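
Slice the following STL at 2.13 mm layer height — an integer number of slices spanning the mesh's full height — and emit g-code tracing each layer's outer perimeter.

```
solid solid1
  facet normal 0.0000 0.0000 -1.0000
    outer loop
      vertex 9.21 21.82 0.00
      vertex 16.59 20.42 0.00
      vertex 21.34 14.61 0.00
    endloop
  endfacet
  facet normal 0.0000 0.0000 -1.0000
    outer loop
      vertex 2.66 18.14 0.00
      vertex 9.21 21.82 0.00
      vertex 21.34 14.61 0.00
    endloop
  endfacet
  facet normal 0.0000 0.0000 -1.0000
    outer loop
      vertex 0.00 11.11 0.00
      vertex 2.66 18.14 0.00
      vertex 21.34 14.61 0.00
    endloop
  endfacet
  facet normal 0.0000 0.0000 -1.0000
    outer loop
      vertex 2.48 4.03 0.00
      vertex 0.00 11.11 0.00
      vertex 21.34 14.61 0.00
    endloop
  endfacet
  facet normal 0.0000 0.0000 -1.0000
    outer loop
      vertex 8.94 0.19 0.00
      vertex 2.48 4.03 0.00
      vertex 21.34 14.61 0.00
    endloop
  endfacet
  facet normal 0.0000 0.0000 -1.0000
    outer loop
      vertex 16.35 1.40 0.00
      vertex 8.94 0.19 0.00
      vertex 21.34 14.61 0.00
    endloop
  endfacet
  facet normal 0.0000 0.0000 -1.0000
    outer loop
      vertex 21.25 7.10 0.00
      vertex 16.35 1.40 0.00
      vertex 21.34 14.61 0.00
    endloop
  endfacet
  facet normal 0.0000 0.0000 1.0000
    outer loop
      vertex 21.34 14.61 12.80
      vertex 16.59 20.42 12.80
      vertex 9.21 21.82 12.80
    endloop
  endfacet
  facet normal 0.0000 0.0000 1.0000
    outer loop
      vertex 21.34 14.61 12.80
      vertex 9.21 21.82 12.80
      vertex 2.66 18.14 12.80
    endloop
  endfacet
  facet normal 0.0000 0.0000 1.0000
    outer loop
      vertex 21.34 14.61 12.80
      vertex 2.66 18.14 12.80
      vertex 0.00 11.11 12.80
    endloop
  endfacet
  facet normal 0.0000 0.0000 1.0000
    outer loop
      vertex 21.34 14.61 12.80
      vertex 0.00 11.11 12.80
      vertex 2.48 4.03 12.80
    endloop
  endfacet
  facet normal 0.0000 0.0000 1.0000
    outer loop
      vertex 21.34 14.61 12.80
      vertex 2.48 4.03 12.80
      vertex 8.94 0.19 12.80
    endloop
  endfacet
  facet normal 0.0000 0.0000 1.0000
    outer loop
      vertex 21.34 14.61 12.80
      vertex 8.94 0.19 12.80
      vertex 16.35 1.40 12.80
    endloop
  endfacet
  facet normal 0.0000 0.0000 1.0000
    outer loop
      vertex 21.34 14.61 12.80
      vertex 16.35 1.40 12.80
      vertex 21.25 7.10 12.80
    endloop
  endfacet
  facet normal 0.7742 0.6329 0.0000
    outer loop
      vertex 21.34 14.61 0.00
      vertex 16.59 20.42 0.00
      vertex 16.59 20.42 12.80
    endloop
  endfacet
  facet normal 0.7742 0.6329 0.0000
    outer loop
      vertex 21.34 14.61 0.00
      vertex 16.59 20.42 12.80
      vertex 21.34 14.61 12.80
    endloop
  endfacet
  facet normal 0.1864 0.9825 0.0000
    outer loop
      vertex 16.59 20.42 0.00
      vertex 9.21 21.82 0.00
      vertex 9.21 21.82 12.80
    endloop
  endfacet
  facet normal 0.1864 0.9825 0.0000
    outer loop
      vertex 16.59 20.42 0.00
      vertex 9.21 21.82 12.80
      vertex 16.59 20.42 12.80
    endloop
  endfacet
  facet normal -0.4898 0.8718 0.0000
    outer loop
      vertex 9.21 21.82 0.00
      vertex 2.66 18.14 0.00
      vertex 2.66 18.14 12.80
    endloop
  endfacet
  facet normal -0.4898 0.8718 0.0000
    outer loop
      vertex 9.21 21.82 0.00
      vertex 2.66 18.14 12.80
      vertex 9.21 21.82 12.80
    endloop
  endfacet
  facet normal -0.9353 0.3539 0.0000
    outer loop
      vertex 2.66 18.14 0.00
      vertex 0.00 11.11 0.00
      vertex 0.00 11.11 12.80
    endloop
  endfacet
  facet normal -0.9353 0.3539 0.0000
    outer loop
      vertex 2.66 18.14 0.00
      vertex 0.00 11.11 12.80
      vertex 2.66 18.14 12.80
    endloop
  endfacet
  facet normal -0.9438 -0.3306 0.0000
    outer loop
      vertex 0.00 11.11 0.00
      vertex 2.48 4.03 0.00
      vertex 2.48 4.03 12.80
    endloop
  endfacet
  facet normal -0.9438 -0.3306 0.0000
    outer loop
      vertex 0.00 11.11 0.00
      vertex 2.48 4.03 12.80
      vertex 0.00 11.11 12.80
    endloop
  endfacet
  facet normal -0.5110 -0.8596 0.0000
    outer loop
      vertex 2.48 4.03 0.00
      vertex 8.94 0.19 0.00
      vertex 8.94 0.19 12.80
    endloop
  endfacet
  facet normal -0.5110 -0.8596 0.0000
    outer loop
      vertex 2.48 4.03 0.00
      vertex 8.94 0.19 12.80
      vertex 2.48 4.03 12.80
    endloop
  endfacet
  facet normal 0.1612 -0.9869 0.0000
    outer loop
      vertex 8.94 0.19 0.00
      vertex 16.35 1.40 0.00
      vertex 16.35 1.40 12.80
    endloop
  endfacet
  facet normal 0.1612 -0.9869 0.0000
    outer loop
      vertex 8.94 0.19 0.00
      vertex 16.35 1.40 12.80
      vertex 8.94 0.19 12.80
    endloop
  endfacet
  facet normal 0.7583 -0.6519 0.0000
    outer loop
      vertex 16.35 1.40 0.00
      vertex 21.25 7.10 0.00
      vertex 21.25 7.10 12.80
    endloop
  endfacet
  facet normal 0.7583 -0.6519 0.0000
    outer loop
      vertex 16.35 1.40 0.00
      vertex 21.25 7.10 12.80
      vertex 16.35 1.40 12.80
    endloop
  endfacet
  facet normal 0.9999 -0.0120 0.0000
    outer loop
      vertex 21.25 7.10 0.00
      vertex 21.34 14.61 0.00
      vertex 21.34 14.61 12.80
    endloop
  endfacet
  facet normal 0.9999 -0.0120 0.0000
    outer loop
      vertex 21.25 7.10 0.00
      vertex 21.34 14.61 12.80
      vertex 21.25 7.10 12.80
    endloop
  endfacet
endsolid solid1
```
; perimeter-only toolpath
G21 ; units = mm
G90 ; absolute positioning
G28 ; home
; layer 1
G0 Z2.13
G0 X21.34 Y14.61
G1 X16.59 Y20.42
G1 X9.21 Y21.82
G1 X2.66 Y18.14
G1 X0.00 Y11.11
G1 X2.48 Y4.03
G1 X8.94 Y0.19
G1 X16.35 Y1.40
G1 X21.25 Y7.10
G1 X21.34 Y14.61
; layer 2
G0 Z4.27
G0 X21.34 Y14.61
G1 X16.59 Y20.42
G1 X9.21 Y21.82
G1 X2.66 Y18.14
G1 X0.00 Y11.11
G1 X2.48 Y4.03
G1 X8.94 Y0.19
G1 X16.35 Y1.40
G1 X21.25 Y7.10
G1 X21.34 Y14.61
; layer 3
G0 Z6.40
G0 X21.34 Y14.61
G1 X16.59 Y20.42
G1 X9.21 Y21.82
G1 X2.66 Y18.14
G1 X0.00 Y11.11
G1 X2.48 Y4.03
G1 X8.94 Y0.19
G1 X16.35 Y1.40
G1 X21.25 Y7.10
G1 X21.34 Y14.61
; layer 4
G0 Z8.53
G0 X21.34 Y14.61
G1 X16.59 Y20.42
G1 X9.21 Y21.82
G1 X2.66 Y18.14
G1 X0.00 Y11.11
G1 X2.48 Y4.03
G1 X8.94 Y0.19
G1 X16.35 Y1.40
G1 X21.25 Y7.10
G1 X21.34 Y14.61
; layer 5
G0 Z10.67
G0 X21.34 Y14.61
G1 X16.59 Y20.42
G1 X9.21 Y21.82
G1 X2.66 Y18.14
G1 X0.00 Y11.11
G1 X2.48 Y4.03
G1 X8.94 Y0.19
G1 X16.35 Y1.40
G1 X21.25 Y7.10
G1 X21.34 Y14.61
; layer 6
G0 Z12.80
G0 X21.34 Y14.61
G1 X16.59 Y20.42
G1 X9.21 Y21.82
G1 X2.66 Y18.14
G1 X0.00 Y11.11
G1 X2.48 Y4.03
G1 X8.94 Y0.19
G1 X16.35 Y1.40
G1 X21.25 Y7.10
G1 X21.34 Y14.61
M2 ; end

The solid is a regular 9-sided prism (a cylinder approximated with 9 flat sides), circumscribed radius ≈ 11 mm, height ≈ 12.8 mm. Slicing at Δz = 2.13 mm — 6 equal slices spanning the solid's height, so layer i sits at z = i·h/6 — gives 6 non-empty perimeters. Each is a 9-segment closed polygon; G0 lifts to the layer z and rapids to the start vertex, then G1 traces the edges.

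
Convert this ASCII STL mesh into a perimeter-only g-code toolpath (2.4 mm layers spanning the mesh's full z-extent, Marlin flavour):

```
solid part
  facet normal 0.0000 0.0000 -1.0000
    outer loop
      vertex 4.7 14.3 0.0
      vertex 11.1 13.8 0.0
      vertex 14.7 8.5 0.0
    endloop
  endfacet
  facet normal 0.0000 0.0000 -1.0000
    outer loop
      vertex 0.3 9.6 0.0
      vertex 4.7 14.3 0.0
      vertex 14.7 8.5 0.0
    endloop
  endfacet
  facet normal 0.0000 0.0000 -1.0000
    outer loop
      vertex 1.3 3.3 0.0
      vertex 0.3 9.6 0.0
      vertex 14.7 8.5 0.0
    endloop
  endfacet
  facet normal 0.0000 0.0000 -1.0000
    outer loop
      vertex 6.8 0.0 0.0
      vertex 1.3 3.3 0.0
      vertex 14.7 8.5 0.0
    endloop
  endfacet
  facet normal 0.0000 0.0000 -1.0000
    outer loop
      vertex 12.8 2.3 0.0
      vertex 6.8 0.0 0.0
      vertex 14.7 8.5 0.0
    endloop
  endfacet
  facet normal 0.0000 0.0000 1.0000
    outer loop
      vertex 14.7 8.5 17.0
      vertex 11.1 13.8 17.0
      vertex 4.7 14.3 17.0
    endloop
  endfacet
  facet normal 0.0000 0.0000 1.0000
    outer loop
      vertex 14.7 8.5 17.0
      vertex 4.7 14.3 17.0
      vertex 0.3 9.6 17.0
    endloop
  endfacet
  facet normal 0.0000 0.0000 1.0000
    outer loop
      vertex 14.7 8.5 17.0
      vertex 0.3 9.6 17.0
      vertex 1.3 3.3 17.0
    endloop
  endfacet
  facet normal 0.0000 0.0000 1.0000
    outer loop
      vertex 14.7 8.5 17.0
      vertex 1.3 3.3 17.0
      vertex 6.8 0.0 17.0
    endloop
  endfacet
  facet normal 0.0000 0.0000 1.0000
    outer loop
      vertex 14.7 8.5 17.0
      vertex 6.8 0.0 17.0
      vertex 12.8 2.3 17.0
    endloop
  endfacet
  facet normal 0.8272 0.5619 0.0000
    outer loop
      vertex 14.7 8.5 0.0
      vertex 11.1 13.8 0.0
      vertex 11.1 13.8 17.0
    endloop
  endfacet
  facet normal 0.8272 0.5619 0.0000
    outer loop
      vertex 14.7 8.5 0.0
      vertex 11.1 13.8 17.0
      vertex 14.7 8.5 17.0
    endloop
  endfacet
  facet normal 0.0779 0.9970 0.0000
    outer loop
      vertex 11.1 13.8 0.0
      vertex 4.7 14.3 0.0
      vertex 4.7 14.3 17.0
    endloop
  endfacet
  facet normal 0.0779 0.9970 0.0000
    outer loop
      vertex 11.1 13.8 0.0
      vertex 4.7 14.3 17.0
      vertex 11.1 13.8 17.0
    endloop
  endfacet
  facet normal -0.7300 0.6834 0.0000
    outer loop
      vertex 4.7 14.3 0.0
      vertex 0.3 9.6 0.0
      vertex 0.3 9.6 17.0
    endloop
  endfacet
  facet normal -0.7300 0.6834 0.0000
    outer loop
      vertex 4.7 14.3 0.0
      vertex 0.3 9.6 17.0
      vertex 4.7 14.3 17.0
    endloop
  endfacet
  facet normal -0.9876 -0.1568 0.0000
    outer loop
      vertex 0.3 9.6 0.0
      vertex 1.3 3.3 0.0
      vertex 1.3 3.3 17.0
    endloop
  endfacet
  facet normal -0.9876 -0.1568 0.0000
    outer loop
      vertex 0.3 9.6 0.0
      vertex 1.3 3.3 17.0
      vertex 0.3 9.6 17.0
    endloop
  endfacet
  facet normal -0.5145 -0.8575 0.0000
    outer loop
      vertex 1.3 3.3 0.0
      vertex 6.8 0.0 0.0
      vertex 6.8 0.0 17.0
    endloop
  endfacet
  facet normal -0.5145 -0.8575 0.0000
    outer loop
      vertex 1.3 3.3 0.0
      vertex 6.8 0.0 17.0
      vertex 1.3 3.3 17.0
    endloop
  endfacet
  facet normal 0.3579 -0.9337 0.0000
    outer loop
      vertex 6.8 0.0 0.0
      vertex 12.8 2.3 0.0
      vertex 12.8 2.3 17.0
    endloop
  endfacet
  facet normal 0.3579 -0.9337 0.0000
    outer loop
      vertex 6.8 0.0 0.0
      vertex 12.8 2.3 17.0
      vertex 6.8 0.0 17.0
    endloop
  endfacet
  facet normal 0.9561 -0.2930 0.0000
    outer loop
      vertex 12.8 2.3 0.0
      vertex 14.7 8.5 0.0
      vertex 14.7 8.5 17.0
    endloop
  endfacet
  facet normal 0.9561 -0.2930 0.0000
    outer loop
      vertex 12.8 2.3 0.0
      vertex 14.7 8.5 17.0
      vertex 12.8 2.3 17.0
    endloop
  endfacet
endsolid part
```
; perimeter-only toolpath
G21 ; units = mm
G90 ; absolute positioning
G28 ; home
; layer 1
G0 Z2.4
G0 X14.7 Y8.5
G1 X11.1 Y13.8
G1 X4.7 Y14.3
G1 X0.3 Y9.6
G1 X1.3 Y3.3
G1 X6.8 Y0.0
G1 X12.8 Y2.3
G1 X14.7 Y8.5
; layer 2
G0 Z4.9
G0 X14.7 Y8.5
G1 X11.1 Y13.8
G1 X4.7 Y14.3
G1 X0.3 Y9.6
G1 X1.3 Y3.3
G1 X6.8 Y0.0
G1 X12.8 Y2.3
G1 X14.7 Y8.5
; layer 3
G0 Z7.3
G0 X14.7 Y8.5
G1 X11.1 Y13.8
G1 X4.7 Y14.3
G1 X0.3 Y9.6
G1 X1.3 Y3.3
G1 X6.8 Y0.0
G1 X12.8 Y2.3
G1 X14.7 Y8.5
; layer 4
G0 Z9.7
G0 X14.7 Y8.5
G1 X11.1 Y13.8
G1 X4.7 Y14.3
G1 X0.3 Y9.6
G1 X1.3 Y3.3
G1 X6.8 Y0.0
G1 X12.8 Y2.3
G1 X14.7 Y8.5
; layer 5
G0 Z12.1
G0 X14.7 Y8.5
G1 X11.1 Y13.8
G1 X4.7 Y14.3
G1 X0.3 Y9.6
G1 X1.3 Y3.3
G1 X6.8 Y0.0
G1 X12.8 Y2.3
G1 X14.7 Y8.5
; layer 6
G0 Z14.6
G0 X14.7 Y8.5
G1 X11.1 Y13.8
G1 X4.7 Y14.3
G1 X0.3 Y9.6
G1 X1.3 Y3.3
G1 X6.8 Y0.0
G1 X12.8 Y2.3
G1 X14.7 Y8.5
; layer 7
G0 Z17.0
G0 X14.7 Y8.5
G1 X11.1 Y13.8
G1 X4.7 Y14.3
G1 X0.3 Y9.6
G1 X1.3 Y3.3
G1 X6.8 Y0.0
G1 X12.8 Y2.3
G1 X14.7 Y8.5
M2 ; end

The solid is a regular 7-sided prism (a cylinder approximated with 7 flat sides), circumscribed radius ≈ 7.4 mm, height ≈ 17 mm. Slicing at Δz = 2.4 mm — 7 equal slices spanning the solid's height, so layer i sits at z = i·h/7 — gives 7 non-empty perimeters. Each is a 7-segment closed polygon; G0 lifts to the layer z and rapids to the start vertex, then G1 traces the edges.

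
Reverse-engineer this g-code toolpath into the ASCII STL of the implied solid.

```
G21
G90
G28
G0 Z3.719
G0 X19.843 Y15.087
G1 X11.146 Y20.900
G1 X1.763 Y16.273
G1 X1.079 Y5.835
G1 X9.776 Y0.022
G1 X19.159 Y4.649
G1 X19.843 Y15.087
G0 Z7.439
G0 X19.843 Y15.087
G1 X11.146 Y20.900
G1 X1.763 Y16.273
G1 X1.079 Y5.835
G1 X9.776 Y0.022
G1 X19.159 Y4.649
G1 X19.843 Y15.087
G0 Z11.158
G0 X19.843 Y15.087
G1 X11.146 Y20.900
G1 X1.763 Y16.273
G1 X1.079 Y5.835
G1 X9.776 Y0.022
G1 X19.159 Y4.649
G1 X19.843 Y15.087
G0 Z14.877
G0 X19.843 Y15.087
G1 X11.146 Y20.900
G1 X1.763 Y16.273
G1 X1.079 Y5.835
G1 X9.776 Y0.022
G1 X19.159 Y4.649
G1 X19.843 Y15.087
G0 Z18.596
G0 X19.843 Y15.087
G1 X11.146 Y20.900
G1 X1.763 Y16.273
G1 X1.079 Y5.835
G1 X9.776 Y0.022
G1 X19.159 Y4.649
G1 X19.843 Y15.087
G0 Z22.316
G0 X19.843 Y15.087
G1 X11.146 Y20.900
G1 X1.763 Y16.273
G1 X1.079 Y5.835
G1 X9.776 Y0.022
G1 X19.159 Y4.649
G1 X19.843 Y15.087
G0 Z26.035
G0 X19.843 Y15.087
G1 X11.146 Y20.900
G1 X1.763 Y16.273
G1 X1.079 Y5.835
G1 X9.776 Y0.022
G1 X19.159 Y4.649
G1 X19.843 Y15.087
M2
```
solid part
  facet normal 0.0000 0.0000 -1.0000
    outer loop
      vertex 1.763 16.273 0.000
      vertex 11.146 20.900 0.000
      vertex 19.843 15.087 0.000
    endloop
  endfacet
  facet normal 0.0000 0.0000 -1.0000
    outer loop
      vertex 1.079 5.835 0.000
      vertex 1.763 16.273 0.000
      vertex 19.843 15.087 0.000
    endloop
  endfacet
  facet normal 0.0000 0.0000 -1.0000
    outer loop
      vertex 9.776 0.022 0.000
      vertex 1.079 5.835 0.000
      vertex 19.843 15.087 0.000
    endloop
  endfacet
  facet normal 0.0000 0.0000 -1.0000
    outer loop
      vertex 19.159 4.649 0.000
      vertex 9.776 0.022 0.000
      vertex 19.843 15.087 0.000
    endloop
  endfacet
  facet normal 0.0000 0.0000 1.0000
    outer loop
      vertex 19.843 15.087 26.035
      vertex 11.146 20.900 26.035
      vertex 1.763 16.273 26.035
    endloop
  endfacet
  facet normal 0.0000 0.0000 1.0000
    outer loop
      vertex 19.843 15.087 26.035
      vertex 1.763 16.273 26.035
      vertex 1.079 5.835 26.035
    endloop
  endfacet
  facet normal 0.0000 0.0000 1.0000
    outer loop
      vertex 19.843 15.087 26.035
      vertex 1.079 5.835 26.035
      vertex 9.776 0.022 26.035
    endloop
  endfacet
  facet normal 0.0000 0.0000 1.0000
    outer loop
      vertex 19.843 15.087 26.035
      vertex 9.776 0.022 26.035
      vertex 19.159 4.649 26.035
    endloop
  endfacet
  facet normal 0.5557 0.8314 0.0000
    outer loop
      vertex 19.843 15.087 0.000
      vertex 11.146 20.900 0.000
      vertex 11.146 20.900 26.035
    endloop
  endfacet
  facet normal 0.5557 0.8314 0.0000
    outer loop
      vertex 19.843 15.087 0.000
      vertex 11.146 20.900 26.035
      vertex 19.843 15.087 26.035
    endloop
  endfacet
  facet normal -0.4423 0.8969 0.0000
    outer loop
      vertex 11.146 20.900 0.000
      vertex 1.763 16.273 0.000
      vertex 1.763 16.273 26.035
    endloop
  endfacet
  facet normal -0.4423 0.8969 0.0000
    outer loop
      vertex 11.146 20.900 0.000
      vertex 1.763 16.273 26.035
      vertex 11.146 20.900 26.035
    endloop
  endfacet
  facet normal -0.9979 0.0654 0.0000
    outer loop
      vertex 1.763 16.273 0.000
      vertex 1.079 5.835 0.000
      vertex 1.079 5.835 26.035
    endloop
  endfacet
  facet normal -0.9979 0.0654 0.0000
    outer loop
      vertex 1.763 16.273 0.000
      vertex 1.079 5.835 26.035
      vertex 1.763 16.273 26.035
    endloop
  endfacet
  facet normal -0.5557 -0.8314 0.0000
    outer loop
      vertex 1.079 5.835 0.000
      vertex 9.776 0.022 0.000
      vertex 9.776 0.022 26.035
    endloop
  endfacet
  facet normal -0.5557 -0.8314 0.0000
    outer loop
      vertex 1.079 5.835 0.000
      vertex 9.776 0.022 26.035
      vertex 1.079 5.835 26.035
    endloop
  endfacet
  facet normal 0.4423 -0.8969 0.0000
    outer loop
      vertex 9.776 0.022 0.000
      vertex 19.159 4.649 0.000
      vertex 19.159 4.649 26.035
    endloop
  endfacet
  facet normal 0.4423 -0.8969 0.0000
    outer loop
      vertex 9.776 0.022 0.000
      vertex 19.159 4.649 26.035
      vertex 9.776 0.022 26.035
    endloop
  endfacet
  facet normal 0.9979 -0.0654 0.0000
    outer loop
      vertex 19.159 4.649 0.000
      vertex 19.843 15.087 0.000
      vertex 19.843 15.087 26.035
    endloop
  endfacet
  facet normal 0.9979 -0.0654 0.0000
    outer loop
      vertex 19.159 4.649 0.000
      vertex 19.843 15.087 26.035
      vertex 19.159 4.649 26.035
    endloop
  endfacet
endsolid part

The G0 Z moves step by Δz≈3.719 mm. Every layer's G1 loop is the same polygon, so the solid is a straight extrusion of it from z=0 to z≈26. Closing with flat bottom and top caps and triangulating gives 20 facets — a regular 6-sided prism (a cylinder approximated with 6 flat sides), circumscribed radius ≈ 10.5 mm, height ≈ 26 mm.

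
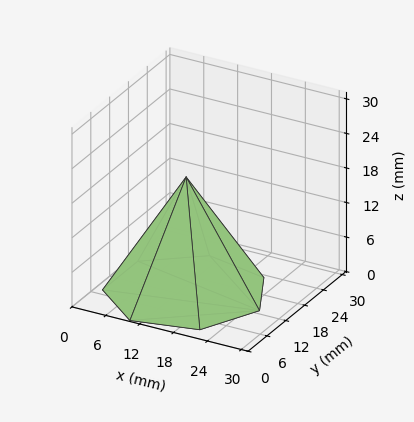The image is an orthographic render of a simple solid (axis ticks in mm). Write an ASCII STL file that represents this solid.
Reading the render: the shape is a regular 7-sided pyramid, base circumscribed radius ≈ 13 mm, apex at z ≈ 20 mm (dimensions read to the nearest mm from the axis ticks). For the STL, each face is triangulated and given an outward normal.

solid part
  facet normal 0.0000 0.0000 -1.0000
    outer loop
      vertex 10.1 25.7 0.0
      vertex 21.1 23.2 0.0
      vertex 26.0 13.0 0.0
    endloop
  endfacet
  facet normal 0.0000 0.0000 -1.0000
    outer loop
      vertex 1.3 18.6 0.0
      vertex 10.1 25.7 0.0
      vertex 26.0 13.0 0.0
    endloop
  endfacet
  facet normal 0.0000 0.0000 -1.0000
    outer loop
      vertex 1.3 7.4 0.0
      vertex 1.3 18.6 0.0
      vertex 26.0 13.0 0.0
    endloop
  endfacet
  facet normal 0.0000 0.0000 -1.0000
    outer loop
      vertex 10.1 0.3 0.0
      vertex 1.3 7.4 0.0
      vertex 26.0 13.0 0.0
    endloop
  endfacet
  facet normal 0.0000 0.0000 -1.0000
    outer loop
      vertex 21.1 2.8 0.0
      vertex 10.1 0.3 0.0
      vertex 26.0 13.0 0.0
    endloop
  endfacet
  facet normal 0.7777 0.3736 0.5055
    outer loop
      vertex 26.0 13.0 0.0
      vertex 21.1 23.2 0.0
      vertex 13.0 13.0 20.0
    endloop
  endfacet
  facet normal 0.1911 0.8409 0.5063
    outer loop
      vertex 21.1 23.2 0.0
      vertex 10.1 25.7 0.0
      vertex 13.0 13.0 20.0
    endloop
  endfacet
  facet normal -0.5419 0.6717 0.5051
    outer loop
      vertex 10.1 25.7 0.0
      vertex 1.3 18.6 0.0
      vertex 13.0 13.0 20.0
    endloop
  endfacet
  facet normal -0.8632 0.0000 0.5049
    outer loop
      vertex 1.3 18.6 0.0
      vertex 1.3 7.4 0.0
      vertex 13.0 13.0 20.0
    endloop
  endfacet
  facet normal -0.5419 -0.6717 0.5051
    outer loop
      vertex 1.3 7.4 0.0
      vertex 10.1 0.3 0.0
      vertex 13.0 13.0 20.0
    endloop
  endfacet
  facet normal 0.1911 -0.8409 0.5063
    outer loop
      vertex 10.1 0.3 0.0
      vertex 21.1 2.8 0.0
      vertex 13.0 13.0 20.0
    endloop
  endfacet
  facet normal 0.7777 -0.3736 0.5055
    outer loop
      vertex 21.1 2.8 0.0
      vertex 26.0 13.0 0.0
      vertex 13.0 13.0 20.0
    endloop
  endfacet
endsolid part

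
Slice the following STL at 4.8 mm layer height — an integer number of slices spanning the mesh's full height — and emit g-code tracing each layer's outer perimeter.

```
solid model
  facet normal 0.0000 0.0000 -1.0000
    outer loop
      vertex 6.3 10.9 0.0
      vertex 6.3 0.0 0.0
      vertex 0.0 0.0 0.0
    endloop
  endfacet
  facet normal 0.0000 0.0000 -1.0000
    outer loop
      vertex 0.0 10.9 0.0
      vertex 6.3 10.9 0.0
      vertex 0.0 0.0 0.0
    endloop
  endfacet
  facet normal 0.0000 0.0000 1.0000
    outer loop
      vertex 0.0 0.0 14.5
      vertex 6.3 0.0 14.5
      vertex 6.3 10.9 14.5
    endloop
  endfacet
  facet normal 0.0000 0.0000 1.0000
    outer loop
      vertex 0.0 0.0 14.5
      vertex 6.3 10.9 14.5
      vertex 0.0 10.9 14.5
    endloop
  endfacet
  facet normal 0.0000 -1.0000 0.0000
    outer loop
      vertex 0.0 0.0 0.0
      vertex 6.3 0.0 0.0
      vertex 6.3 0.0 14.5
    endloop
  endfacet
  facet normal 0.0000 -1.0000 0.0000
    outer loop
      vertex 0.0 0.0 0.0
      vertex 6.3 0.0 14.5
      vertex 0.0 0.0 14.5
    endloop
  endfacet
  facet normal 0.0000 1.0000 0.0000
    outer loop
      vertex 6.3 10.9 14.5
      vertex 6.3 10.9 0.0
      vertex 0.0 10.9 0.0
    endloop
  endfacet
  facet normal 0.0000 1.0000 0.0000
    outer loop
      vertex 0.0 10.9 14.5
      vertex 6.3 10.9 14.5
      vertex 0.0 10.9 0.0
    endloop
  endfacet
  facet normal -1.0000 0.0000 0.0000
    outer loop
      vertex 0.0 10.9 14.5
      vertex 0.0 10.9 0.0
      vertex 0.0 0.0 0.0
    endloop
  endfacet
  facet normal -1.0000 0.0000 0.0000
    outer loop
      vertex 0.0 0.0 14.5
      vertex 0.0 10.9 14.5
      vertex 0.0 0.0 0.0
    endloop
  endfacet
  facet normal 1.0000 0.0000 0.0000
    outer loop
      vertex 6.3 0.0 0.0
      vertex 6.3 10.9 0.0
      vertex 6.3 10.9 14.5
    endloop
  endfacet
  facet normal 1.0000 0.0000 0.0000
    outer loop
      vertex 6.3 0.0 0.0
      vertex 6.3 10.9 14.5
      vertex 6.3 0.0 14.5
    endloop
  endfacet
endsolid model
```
; perimeter-only toolpath
G21 ; units = mm
G90 ; absolute positioning
G28 ; home
; layer 1
G0 Z4.8
G0 X0.0 Y0.0
G1 X6.3 Y0.0
G1 X6.3 Y10.9
G1 X0.0 Y10.9
G1 X0.0 Y0.0
; layer 2
G0 Z9.7
G0 X0.0 Y0.0
G1 X6.3 Y0.0
G1 X6.3 Y10.9
G1 X0.0 Y10.9
G1 X0.0 Y0.0
; layer 3
G0 Z14.5
G0 X0.0 Y0.0
G1 X6.3 Y0.0
G1 X6.3 Y10.9
G1 X0.0 Y10.9
G1 X0.0 Y0.0
M2 ; end

The solid is a rectangular box, roughly 6.3 × 10.9 mm footprint and 14.5 mm tall. Slicing at Δz = 4.8 mm — 3 equal slices spanning the solid's height, so layer i sits at z = i·h/3 — gives 3 non-empty perimeters. Each is a 4-segment closed polygon; G0 lifts to the layer z and rapids to the start vertex, then G1 traces the edges.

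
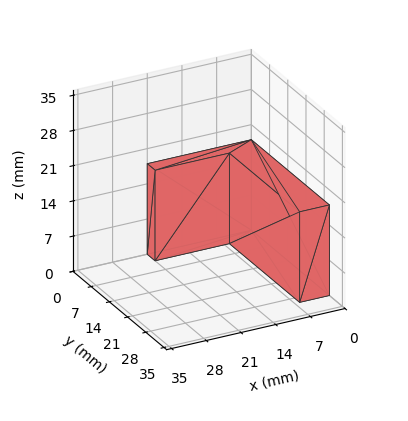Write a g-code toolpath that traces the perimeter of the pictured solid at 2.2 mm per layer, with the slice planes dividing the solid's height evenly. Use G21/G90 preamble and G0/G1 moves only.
Reading the render: the shape is an L-shaped prism: outer 21 × 30 mm, arm thicknesses ≈ 3 mm (horizontal) and 6 mm (vertical), extruded 18 mm in z (dimensions read to the nearest mm from the axis ticks). For the g-code, the solid's height is divided into equal slices at the stated Δz and each level perimeter traced with G1 moves after a G0 lift.

; perimeter-only toolpath
G21 ; units = mm
G90 ; absolute positioning
G28 ; home
; layer 1
G0 Z2.2
G0 X0.0 Y0.0
G1 X21.0 Y0.0
G1 X21.0 Y3.0
G1 X6.0 Y3.0
G1 X6.0 Y30.0
G1 X0.0 Y30.0
G1 X0.0 Y0.0
; layer 2
G0 Z4.5
G0 X0.0 Y0.0
G1 X21.0 Y0.0
G1 X21.0 Y3.0
G1 X6.0 Y3.0
G1 X6.0 Y30.0
G1 X0.0 Y30.0
G1 X0.0 Y0.0
; layer 3
G0 Z6.8
G0 X0.0 Y0.0
G1 X21.0 Y0.0
G1 X21.0 Y3.0
G1 X6.0 Y3.0
G1 X6.0 Y30.0
G1 X0.0 Y30.0
G1 X0.0 Y0.0
; layer 4
G0 Z9.0
G0 X0.0 Y0.0
G1 X21.0 Y0.0
G1 X21.0 Y3.0
G1 X6.0 Y3.0
G1 X6.0 Y30.0
G1 X0.0 Y30.0
G1 X0.0 Y0.0
; layer 5
G0 Z11.2
G0 X0.0 Y0.0
G1 X21.0 Y0.0
G1 X21.0 Y3.0
G1 X6.0 Y3.0
G1 X6.0 Y30.0
G1 X0.0 Y30.0
G1 X0.0 Y0.0
; layer 6
G0 Z13.5
G0 X0.0 Y0.0
G1 X21.0 Y0.0
G1 X21.0 Y3.0
G1 X6.0 Y3.0
G1 X6.0 Y30.0
G1 X0.0 Y30.0
G1 X0.0 Y0.0
; layer 7
G0 Z15.8
G0 X0.0 Y0.0
G1 X21.0 Y0.0
G1 X21.0 Y3.0
G1 X6.0 Y3.0
G1 X6.0 Y30.0
G1 X0.0 Y30.0
G1 X0.0 Y0.0
; layer 8
G0 Z18.0
G0 X0.0 Y0.0
G1 X21.0 Y0.0
G1 X21.0 Y3.0
G1 X6.0 Y3.0
G1 X6.0 Y30.0
G1 X0.0 Y30.0
G1 X0.0 Y0.0
M2 ; end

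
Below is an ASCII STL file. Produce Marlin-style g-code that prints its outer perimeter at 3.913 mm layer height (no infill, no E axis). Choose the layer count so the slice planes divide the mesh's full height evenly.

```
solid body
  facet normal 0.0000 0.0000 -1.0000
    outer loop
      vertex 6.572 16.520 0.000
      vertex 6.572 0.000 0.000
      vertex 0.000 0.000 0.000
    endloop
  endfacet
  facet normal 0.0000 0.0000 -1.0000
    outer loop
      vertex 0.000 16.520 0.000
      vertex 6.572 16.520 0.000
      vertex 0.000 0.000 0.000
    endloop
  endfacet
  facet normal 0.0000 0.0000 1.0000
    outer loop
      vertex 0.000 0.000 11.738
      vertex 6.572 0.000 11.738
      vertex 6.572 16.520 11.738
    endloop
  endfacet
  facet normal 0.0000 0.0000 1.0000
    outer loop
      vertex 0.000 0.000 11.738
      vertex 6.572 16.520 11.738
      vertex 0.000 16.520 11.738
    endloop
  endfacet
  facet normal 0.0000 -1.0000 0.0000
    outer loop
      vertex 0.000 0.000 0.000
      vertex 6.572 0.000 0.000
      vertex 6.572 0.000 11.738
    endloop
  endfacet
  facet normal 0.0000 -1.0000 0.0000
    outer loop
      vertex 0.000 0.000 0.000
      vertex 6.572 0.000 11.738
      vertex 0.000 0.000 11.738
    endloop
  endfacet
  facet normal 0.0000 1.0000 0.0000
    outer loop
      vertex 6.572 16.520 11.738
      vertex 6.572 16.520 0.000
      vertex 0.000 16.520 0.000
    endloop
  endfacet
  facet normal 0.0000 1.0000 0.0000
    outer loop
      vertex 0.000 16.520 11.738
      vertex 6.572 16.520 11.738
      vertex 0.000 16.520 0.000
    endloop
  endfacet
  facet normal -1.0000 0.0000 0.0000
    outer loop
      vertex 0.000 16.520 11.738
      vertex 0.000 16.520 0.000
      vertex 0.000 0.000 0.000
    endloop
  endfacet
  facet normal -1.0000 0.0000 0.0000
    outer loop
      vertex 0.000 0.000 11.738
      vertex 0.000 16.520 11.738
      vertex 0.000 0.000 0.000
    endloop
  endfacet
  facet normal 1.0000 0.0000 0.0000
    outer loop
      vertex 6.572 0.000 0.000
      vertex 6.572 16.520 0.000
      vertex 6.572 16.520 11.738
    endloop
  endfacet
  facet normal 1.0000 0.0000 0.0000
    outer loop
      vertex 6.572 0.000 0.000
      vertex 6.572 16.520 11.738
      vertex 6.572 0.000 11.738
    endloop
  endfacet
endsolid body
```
; perimeter-only toolpath
G21 ; units = mm
G90 ; absolute positioning
G28 ; home
; layer 1
G0 Z3.913
G0 X0.000 Y0.000
G1 X6.572 Y0.000
G1 X6.572 Y16.520
G1 X0.000 Y16.520
G1 X0.000 Y0.000
; layer 2
G0 Z7.825
G0 X0.000 Y0.000
G1 X6.572 Y0.000
G1 X6.572 Y16.520
G1 X0.000 Y16.520
G1 X0.000 Y0.000
; layer 3
G0 Z11.738
G0 X0.000 Y0.000
G1 X6.572 Y0.000
G1 X6.572 Y16.520
G1 X0.000 Y16.520
G1 X0.000 Y0.000
M2 ; end

The solid is a rectangular box, roughly 6.57 × 16.5 mm footprint and 11.7 mm tall. Slicing at Δz = 3.913 mm — 3 equal slices spanning the solid's height, so layer i sits at z = i·h/3 — gives 3 non-empty perimeters. Each is a 4-segment closed polygon; G0 lifts to the layer z and rapids to the start vertex, then G1 traces the edges.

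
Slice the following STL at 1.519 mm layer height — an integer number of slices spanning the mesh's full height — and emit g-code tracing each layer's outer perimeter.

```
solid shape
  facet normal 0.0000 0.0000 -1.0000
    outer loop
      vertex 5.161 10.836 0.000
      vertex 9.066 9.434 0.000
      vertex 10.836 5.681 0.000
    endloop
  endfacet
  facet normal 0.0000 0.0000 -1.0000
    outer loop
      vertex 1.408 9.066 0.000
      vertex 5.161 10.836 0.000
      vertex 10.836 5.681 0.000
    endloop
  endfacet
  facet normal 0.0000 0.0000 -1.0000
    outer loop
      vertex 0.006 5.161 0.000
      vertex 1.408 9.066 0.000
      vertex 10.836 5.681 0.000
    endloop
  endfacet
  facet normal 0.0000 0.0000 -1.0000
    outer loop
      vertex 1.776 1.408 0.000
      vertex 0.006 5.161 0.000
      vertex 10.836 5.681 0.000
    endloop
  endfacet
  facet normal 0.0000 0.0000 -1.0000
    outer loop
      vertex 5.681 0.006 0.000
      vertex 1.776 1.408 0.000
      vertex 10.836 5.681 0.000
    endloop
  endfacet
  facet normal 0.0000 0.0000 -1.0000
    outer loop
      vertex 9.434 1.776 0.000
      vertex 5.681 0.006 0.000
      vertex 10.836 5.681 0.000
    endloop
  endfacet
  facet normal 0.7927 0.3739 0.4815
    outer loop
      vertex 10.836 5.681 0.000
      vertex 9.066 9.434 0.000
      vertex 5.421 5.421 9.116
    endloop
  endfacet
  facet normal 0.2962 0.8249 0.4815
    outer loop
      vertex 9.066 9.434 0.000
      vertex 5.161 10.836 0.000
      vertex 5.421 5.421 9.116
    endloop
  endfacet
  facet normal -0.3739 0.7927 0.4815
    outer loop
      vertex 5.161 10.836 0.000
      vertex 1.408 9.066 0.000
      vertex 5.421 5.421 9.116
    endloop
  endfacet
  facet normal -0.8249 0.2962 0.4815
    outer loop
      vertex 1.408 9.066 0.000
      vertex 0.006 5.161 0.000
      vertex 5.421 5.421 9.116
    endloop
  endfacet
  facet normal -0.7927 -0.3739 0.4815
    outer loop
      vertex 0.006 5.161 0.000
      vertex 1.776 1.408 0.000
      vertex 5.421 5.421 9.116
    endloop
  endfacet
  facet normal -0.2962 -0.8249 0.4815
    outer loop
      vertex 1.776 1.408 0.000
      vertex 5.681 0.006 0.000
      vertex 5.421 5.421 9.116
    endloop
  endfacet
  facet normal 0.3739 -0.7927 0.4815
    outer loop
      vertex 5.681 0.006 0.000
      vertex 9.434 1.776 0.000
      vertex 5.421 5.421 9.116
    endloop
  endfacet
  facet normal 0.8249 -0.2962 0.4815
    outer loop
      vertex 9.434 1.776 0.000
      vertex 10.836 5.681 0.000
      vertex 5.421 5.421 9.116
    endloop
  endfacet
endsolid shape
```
; perimeter-only toolpath
G21 ; units = mm
G90 ; absolute positioning
G28 ; home
; layer 1
G0 Z1.519
G0 X9.934 Y5.638
G1 X8.459 Y8.765
G1 X5.204 Y9.934
G1 X2.077 Y8.459
G1 X0.908 Y5.204
G1 X2.383 Y2.077
G1 X5.638 Y0.908
G1 X8.765 Y2.383
G1 X9.934 Y5.638
; layer 2
G0 Z3.039
G0 X9.031 Y5.594
G1 X7.851 Y8.096
G1 X5.248 Y9.031
G1 X2.746 Y7.851
G1 X1.811 Y5.248
G1 X2.991 Y2.746
G1 X5.594 Y1.811
G1 X8.096 Y2.991
G1 X9.031 Y5.594
; layer 3
G0 Z4.558
G0 X8.129 Y5.551
G1 X7.244 Y7.428
G1 X5.291 Y8.129
G1 X3.415 Y7.244
G1 X2.714 Y5.291
G1 X3.599 Y3.415
G1 X5.551 Y2.714
G1 X7.428 Y3.599
G1 X8.129 Y5.551
; layer 4
G0 Z6.077
G0 X7.226 Y5.508
G1 X6.636 Y6.759
G1 X5.334 Y7.226
G1 X4.083 Y6.636
G1 X3.616 Y5.334
G1 X4.206 Y4.083
G1 X5.508 Y3.616
G1 X6.759 Y4.206
G1 X7.226 Y5.508
; layer 5
G0 Z7.597
G0 X6.324 Y5.464
G1 X6.029 Y6.090
G1 X5.378 Y6.324
G1 X4.752 Y6.029
G1 X4.519 Y5.378
G1 X4.814 Y4.752
G1 X5.464 Y4.519
G1 X6.090 Y4.814
G1 X6.324 Y5.464
M2 ; end

The solid is a regular 8-sided pyramid, base circumscribed radius ≈ 5.42 mm, apex at z ≈ 9.12 mm. Slicing at Δz = 1.519 mm — 6 equal slices spanning the solid's height, so layer i sits at z = i·h/6 — gives 5 non-empty perimeters. Each is a 8-segment closed polygon; G0 lifts to the layer z and rapids to the start vertex, then G1 traces the edges. The cross-section shrinks linearly with z (the slice at the apex is degenerate and omitted).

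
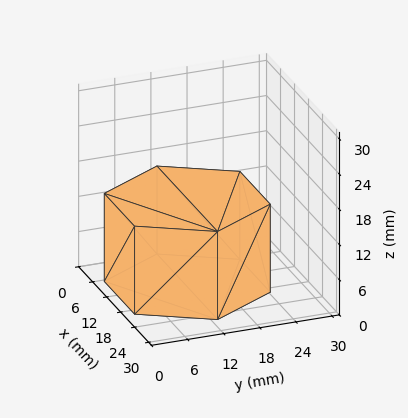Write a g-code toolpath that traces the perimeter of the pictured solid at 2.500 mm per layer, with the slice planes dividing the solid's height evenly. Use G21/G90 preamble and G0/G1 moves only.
Reading the render: the shape is a regular 6-sided prism (a cylinder approximated with 6 flat sides), circumscribed radius ≈ 13 mm, height ≈ 15 mm (dimensions read to the nearest mm from the axis ticks). For the g-code, the solid's height is divided into equal slices at the stated Δz and each level perimeter traced with G1 moves after a G0 lift.

; perimeter-only toolpath
G21 ; units = mm
G90 ; absolute positioning
G28 ; home
; layer 1
G0 Z2.500
G0 X26.000 Y13.000
G1 X19.500 Y24.258
G1 X6.500 Y24.258
G1 X0.000 Y13.000
G1 X6.500 Y1.742
G1 X19.500 Y1.742
G1 X26.000 Y13.000
; layer 2
G0 Z5.000
G0 X26.000 Y13.000
G1 X19.500 Y24.258
G1 X6.500 Y24.258
G1 X0.000 Y13.000
G1 X6.500 Y1.742
G1 X19.500 Y1.742
G1 X26.000 Y13.000
; layer 3
G0 Z7.500
G0 X26.000 Y13.000
G1 X19.500 Y24.258
G1 X6.500 Y24.258
G1 X0.000 Y13.000
G1 X6.500 Y1.742
G1 X19.500 Y1.742
G1 X26.000 Y13.000
; layer 4
G0 Z10.000
G0 X26.000 Y13.000
G1 X19.500 Y24.258
G1 X6.500 Y24.258
G1 X0.000 Y13.000
G1 X6.500 Y1.742
G1 X19.500 Y1.742
G1 X26.000 Y13.000
; layer 5
G0 Z12.500
G0 X26.000 Y13.000
G1 X19.500 Y24.258
G1 X6.500 Y24.258
G1 X0.000 Y13.000
G1 X6.500 Y1.742
G1 X19.500 Y1.742
G1 X26.000 Y13.000
; layer 6
G0 Z15.000
G0 X26.000 Y13.000
G1 X19.500 Y24.258
G1 X6.500 Y24.258
G1 X0.000 Y13.000
G1 X6.500 Y1.742
G1 X19.500 Y1.742
G1 X26.000 Y13.000
M2 ; end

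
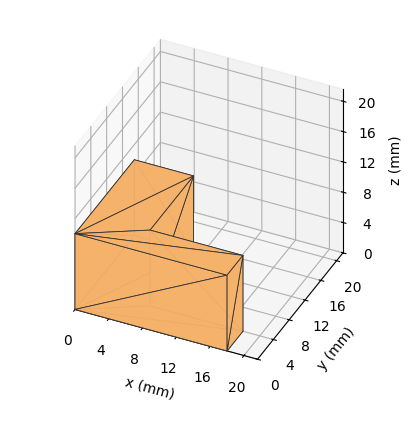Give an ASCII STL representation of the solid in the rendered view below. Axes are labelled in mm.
Reading the render: the shape is an L-shaped prism: outer 18 × 15 mm, arm thicknesses ≈ 4 mm (horizontal) and 7 mm (vertical), extruded 10 mm in z (dimensions read to the nearest mm from the axis ticks). For the STL, each face is triangulated and given an outward normal.

solid part
  facet normal 0.0000 0.0000 -1.0000
    outer loop
      vertex 18.000 4.000 0.000
      vertex 18.000 0.000 0.000
      vertex 0.000 0.000 0.000
    endloop
  endfacet
  facet normal 0.0000 0.0000 -1.0000
    outer loop
      vertex 7.000 4.000 0.000
      vertex 18.000 4.000 0.000
      vertex 0.000 0.000 0.000
    endloop
  endfacet
  facet normal 0.0000 0.0000 -1.0000
    outer loop
      vertex 7.000 15.000 0.000
      vertex 7.000 4.000 0.000
      vertex 0.000 0.000 0.000
    endloop
  endfacet
  facet normal 0.0000 0.0000 -1.0000
    outer loop
      vertex 0.000 15.000 0.000
      vertex 7.000 15.000 0.000
      vertex 0.000 0.000 0.000
    endloop
  endfacet
  facet normal 0.0000 0.0000 1.0000
    outer loop
      vertex 0.000 0.000 10.000
      vertex 18.000 0.000 10.000
      vertex 18.000 4.000 10.000
    endloop
  endfacet
  facet normal 0.0000 0.0000 1.0000
    outer loop
      vertex 0.000 0.000 10.000
      vertex 18.000 4.000 10.000
      vertex 7.000 4.000 10.000
    endloop
  endfacet
  facet normal 0.0000 0.0000 1.0000
    outer loop
      vertex 0.000 0.000 10.000
      vertex 7.000 4.000 10.000
      vertex 7.000 15.000 10.000
    endloop
  endfacet
  facet normal 0.0000 0.0000 1.0000
    outer loop
      vertex 0.000 0.000 10.000
      vertex 7.000 15.000 10.000
      vertex 0.000 15.000 10.000
    endloop
  endfacet
  facet normal 0.0000 -1.0000 0.0000
    outer loop
      vertex 0.000 0.000 0.000
      vertex 18.000 0.000 0.000
      vertex 18.000 0.000 10.000
    endloop
  endfacet
  facet normal 0.0000 -1.0000 0.0000
    outer loop
      vertex 0.000 0.000 0.000
      vertex 18.000 0.000 10.000
      vertex 0.000 0.000 10.000
    endloop
  endfacet
  facet normal 1.0000 0.0000 0.0000
    outer loop
      vertex 18.000 0.000 0.000
      vertex 18.000 4.000 0.000
      vertex 18.000 4.000 10.000
    endloop
  endfacet
  facet normal 1.0000 0.0000 0.0000
    outer loop
      vertex 18.000 0.000 0.000
      vertex 18.000 4.000 10.000
      vertex 18.000 0.000 10.000
    endloop
  endfacet
  facet normal 0.0000 1.0000 0.0000
    outer loop
      vertex 18.000 4.000 0.000
      vertex 7.000 4.000 0.000
      vertex 7.000 4.000 10.000
    endloop
  endfacet
  facet normal 0.0000 1.0000 0.0000
    outer loop
      vertex 18.000 4.000 0.000
      vertex 7.000 4.000 10.000
      vertex 18.000 4.000 10.000
    endloop
  endfacet
  facet normal 1.0000 0.0000 0.0000
    outer loop
      vertex 7.000 4.000 0.000
      vertex 7.000 15.000 0.000
      vertex 7.000 15.000 10.000
    endloop
  endfacet
  facet normal 1.0000 0.0000 0.0000
    outer loop
      vertex 7.000 4.000 0.000
      vertex 7.000 15.000 10.000
      vertex 7.000 4.000 10.000
    endloop
  endfacet
  facet normal 0.0000 1.0000 0.0000
    outer loop
      vertex 7.000 15.000 0.000
      vertex 0.000 15.000 0.000
      vertex 0.000 15.000 10.000
    endloop
  endfacet
  facet normal 0.0000 1.0000 0.0000
    outer loop
      vertex 7.000 15.000 0.000
      vertex 0.000 15.000 10.000
      vertex 7.000 15.000 10.000
    endloop
  endfacet
  facet normal -1.0000 0.0000 0.0000
    outer loop
      vertex 0.000 15.000 0.000
      vertex 0.000 0.000 0.000
      vertex 0.000 0.000 10.000
    endloop
  endfacet
  facet normal -1.0000 0.0000 0.0000
    outer loop
      vertex 0.000 15.000 0.000
      vertex 0.000 0.000 10.000
      vertex 0.000 15.000 10.000
    endloop
  endfacet
endsolid part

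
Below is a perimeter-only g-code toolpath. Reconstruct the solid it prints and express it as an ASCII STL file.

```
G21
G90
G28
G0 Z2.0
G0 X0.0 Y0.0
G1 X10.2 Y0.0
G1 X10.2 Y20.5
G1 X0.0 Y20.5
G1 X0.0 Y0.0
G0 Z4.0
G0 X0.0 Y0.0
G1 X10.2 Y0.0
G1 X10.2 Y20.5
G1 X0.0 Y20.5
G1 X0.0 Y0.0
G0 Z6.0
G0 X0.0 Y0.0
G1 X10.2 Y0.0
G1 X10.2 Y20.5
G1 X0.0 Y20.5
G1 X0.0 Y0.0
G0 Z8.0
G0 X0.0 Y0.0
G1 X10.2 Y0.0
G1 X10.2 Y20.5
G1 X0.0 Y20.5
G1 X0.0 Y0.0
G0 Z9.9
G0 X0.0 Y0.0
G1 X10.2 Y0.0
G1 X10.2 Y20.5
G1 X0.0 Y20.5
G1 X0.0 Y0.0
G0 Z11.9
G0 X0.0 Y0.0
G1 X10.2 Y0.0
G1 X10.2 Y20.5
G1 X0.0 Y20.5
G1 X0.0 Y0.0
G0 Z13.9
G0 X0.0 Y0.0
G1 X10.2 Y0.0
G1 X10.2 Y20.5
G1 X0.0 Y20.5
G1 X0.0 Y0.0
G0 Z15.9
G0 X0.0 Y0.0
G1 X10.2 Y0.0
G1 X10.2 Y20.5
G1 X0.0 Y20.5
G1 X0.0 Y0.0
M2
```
solid part
  facet normal 0.0000 0.0000 -1.0000
    outer loop
      vertex 10.2 20.5 0.0
      vertex 10.2 0.0 0.0
      vertex 0.0 0.0 0.0
    endloop
  endfacet
  facet normal 0.0000 0.0000 -1.0000
    outer loop
      vertex 0.0 20.5 0.0
      vertex 10.2 20.5 0.0
      vertex 0.0 0.0 0.0
    endloop
  endfacet
  facet normal 0.0000 0.0000 1.0000
    outer loop
      vertex 0.0 0.0 15.9
      vertex 10.2 0.0 15.9
      vertex 10.2 20.5 15.9
    endloop
  endfacet
  facet normal 0.0000 0.0000 1.0000
    outer loop
      vertex 0.0 0.0 15.9
      vertex 10.2 20.5 15.9
      vertex 0.0 20.5 15.9
    endloop
  endfacet
  facet normal 0.0000 -1.0000 0.0000
    outer loop
      vertex 0.0 0.0 0.0
      vertex 10.2 0.0 0.0
      vertex 10.2 0.0 15.9
    endloop
  endfacet
  facet normal 0.0000 -1.0000 0.0000
    outer loop
      vertex 0.0 0.0 0.0
      vertex 10.2 0.0 15.9
      vertex 0.0 0.0 15.9
    endloop
  endfacet
  facet normal 0.0000 1.0000 0.0000
    outer loop
      vertex 10.2 20.5 15.9
      vertex 10.2 20.5 0.0
      vertex 0.0 20.5 0.0
    endloop
  endfacet
  facet normal 0.0000 1.0000 0.0000
    outer loop
      vertex 0.0 20.5 15.9
      vertex 10.2 20.5 15.9
      vertex 0.0 20.5 0.0
    endloop
  endfacet
  facet normal -1.0000 0.0000 0.0000
    outer loop
      vertex 0.0 20.5 15.9
      vertex 0.0 20.5 0.0
      vertex 0.0 0.0 0.0
    endloop
  endfacet
  facet normal -1.0000 0.0000 0.0000
    outer loop
      vertex 0.0 0.0 15.9
      vertex 0.0 20.5 15.9
      vertex 0.0 0.0 0.0
    endloop
  endfacet
  facet normal 1.0000 0.0000 0.0000
    outer loop
      vertex 10.2 0.0 0.0
      vertex 10.2 20.5 0.0
      vertex 10.2 20.5 15.9
    endloop
  endfacet
  facet normal 1.0000 0.0000 0.0000
    outer loop
      vertex 10.2 0.0 0.0
      vertex 10.2 20.5 15.9
      vertex 10.2 0.0 15.9
    endloop
  endfacet
endsolid part

The G0 Z moves step by Δz≈2.0 mm. Every layer's G1 loop is the same polygon, so the solid is a straight extrusion of it from z=0 to z≈15.9. Closing with flat bottom and top caps and triangulating gives 12 facets — a rectangular box, roughly 10.2 × 20.5 mm footprint and 15.9 mm tall.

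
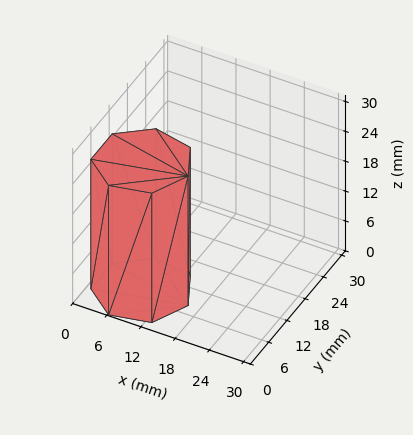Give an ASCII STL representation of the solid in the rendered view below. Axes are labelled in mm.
Reading the render: the shape is a regular 7-sided prism (a cylinder approximated with 7 flat sides), circumscribed radius ≈ 8 mm, height ≈ 26 mm (dimensions read to the nearest mm from the axis ticks). For the STL, each face is triangulated and given an outward normal.

solid part
  facet normal 0.0000 0.0000 -1.0000
    outer loop
      vertex 6.2 15.8 0.0
      vertex 13.0 14.3 0.0
      vertex 16.0 8.0 0.0
    endloop
  endfacet
  facet normal 0.0000 0.0000 -1.0000
    outer loop
      vertex 0.8 11.5 0.0
      vertex 6.2 15.8 0.0
      vertex 16.0 8.0 0.0
    endloop
  endfacet
  facet normal 0.0000 0.0000 -1.0000
    outer loop
      vertex 0.8 4.5 0.0
      vertex 0.8 11.5 0.0
      vertex 16.0 8.0 0.0
    endloop
  endfacet
  facet normal 0.0000 0.0000 -1.0000
    outer loop
      vertex 6.2 0.2 0.0
      vertex 0.8 4.5 0.0
      vertex 16.0 8.0 0.0
    endloop
  endfacet
  facet normal 0.0000 0.0000 -1.0000
    outer loop
      vertex 13.0 1.7 0.0
      vertex 6.2 0.2 0.0
      vertex 16.0 8.0 0.0
    endloop
  endfacet
  facet normal 0.0000 0.0000 1.0000
    outer loop
      vertex 16.0 8.0 26.0
      vertex 13.0 14.3 26.0
      vertex 6.2 15.8 26.0
    endloop
  endfacet
  facet normal 0.0000 0.0000 1.0000
    outer loop
      vertex 16.0 8.0 26.0
      vertex 6.2 15.8 26.0
      vertex 0.8 11.5 26.0
    endloop
  endfacet
  facet normal 0.0000 0.0000 1.0000
    outer loop
      vertex 16.0 8.0 26.0
      vertex 0.8 11.5 26.0
      vertex 0.8 4.5 26.0
    endloop
  endfacet
  facet normal 0.0000 0.0000 1.0000
    outer loop
      vertex 16.0 8.0 26.0
      vertex 0.8 4.5 26.0
      vertex 6.2 0.2 26.0
    endloop
  endfacet
  facet normal 0.0000 0.0000 1.0000
    outer loop
      vertex 16.0 8.0 26.0
      vertex 6.2 0.2 26.0
      vertex 13.0 1.7 26.0
    endloop
  endfacet
  facet normal 0.9029 0.4299 0.0000
    outer loop
      vertex 16.0 8.0 0.0
      vertex 13.0 14.3 0.0
      vertex 13.0 14.3 26.0
    endloop
  endfacet
  facet normal 0.9029 0.4299 0.0000
    outer loop
      vertex 16.0 8.0 0.0
      vertex 13.0 14.3 26.0
      vertex 16.0 8.0 26.0
    endloop
  endfacet
  facet normal 0.2154 0.9765 0.0000
    outer loop
      vertex 13.0 14.3 0.0
      vertex 6.2 15.8 0.0
      vertex 6.2 15.8 26.0
    endloop
  endfacet
  facet normal 0.2154 0.9765 0.0000
    outer loop
      vertex 13.0 14.3 0.0
      vertex 6.2 15.8 26.0
      vertex 13.0 14.3 26.0
    endloop
  endfacet
  facet normal -0.6229 0.7823 0.0000
    outer loop
      vertex 6.2 15.8 0.0
      vertex 0.8 11.5 0.0
      vertex 0.8 11.5 26.0
    endloop
  endfacet
  facet normal -0.6229 0.7823 0.0000
    outer loop
      vertex 6.2 15.8 0.0
      vertex 0.8 11.5 26.0
      vertex 6.2 15.8 26.0
    endloop
  endfacet
  facet normal -1.0000 0.0000 0.0000
    outer loop
      vertex 0.8 11.5 0.0
      vertex 0.8 4.5 0.0
      vertex 0.8 4.5 26.0
    endloop
  endfacet
  facet normal -1.0000 0.0000 0.0000
    outer loop
      vertex 0.8 11.5 0.0
      vertex 0.8 4.5 26.0
      vertex 0.8 11.5 26.0
    endloop
  endfacet
  facet normal -0.6229 -0.7823 0.0000
    outer loop
      vertex 0.8 4.5 0.0
      vertex 6.2 0.2 0.0
      vertex 6.2 0.2 26.0
    endloop
  endfacet
  facet normal -0.6229 -0.7823 0.0000
    outer loop
      vertex 0.8 4.5 0.0
      vertex 6.2 0.2 26.0
      vertex 0.8 4.5 26.0
    endloop
  endfacet
  facet normal 0.2154 -0.9765 0.0000
    outer loop
      vertex 6.2 0.2 0.0
      vertex 13.0 1.7 0.0
      vertex 13.0 1.7 26.0
    endloop
  endfacet
  facet normal 0.2154 -0.9765 0.0000
    outer loop
      vertex 6.2 0.2 0.0
      vertex 13.0 1.7 26.0
      vertex 6.2 0.2 26.0
    endloop
  endfacet
  facet normal 0.9029 -0.4299 0.0000
    outer loop
      vertex 13.0 1.7 0.0
      vertex 16.0 8.0 0.0
      vertex 16.0 8.0 26.0
    endloop
  endfacet
  facet normal 0.9029 -0.4299 0.0000
    outer loop
      vertex 13.0 1.7 0.0
      vertex 16.0 8.0 26.0
      vertex 13.0 1.7 26.0
    endloop
  endfacet
endsolid part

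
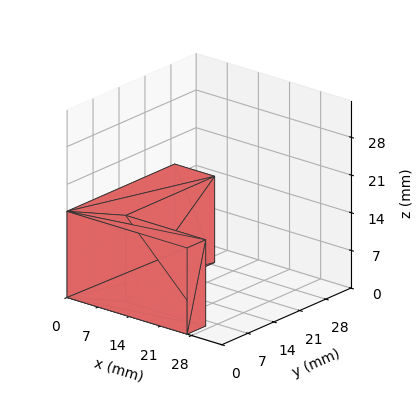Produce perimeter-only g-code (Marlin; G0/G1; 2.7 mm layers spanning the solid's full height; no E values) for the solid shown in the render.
Reading the render: the shape is an L-shaped prism: outer 27 × 29 mm, arm thicknesses ≈ 5 mm (horizontal) and 9 mm (vertical), extruded 16 mm in z (dimensions read to the nearest mm from the axis ticks). For the g-code, the solid's height is divided into equal slices at the stated Δz and each level perimeter traced with G1 moves after a G0 lift.

; perimeter-only toolpath
G21 ; units = mm
G90 ; absolute positioning
G28 ; home
; layer 1
G0 Z2.7
G0 X0.0 Y0.0
G1 X27.0 Y0.0
G1 X27.0 Y5.0
G1 X9.0 Y5.0
G1 X9.0 Y29.0
G1 X0.0 Y29.0
G1 X0.0 Y0.0
; layer 2
G0 Z5.3
G0 X0.0 Y0.0
G1 X27.0 Y0.0
G1 X27.0 Y5.0
G1 X9.0 Y5.0
G1 X9.0 Y29.0
G1 X0.0 Y29.0
G1 X0.0 Y0.0
; layer 3
G0 Z8.0
G0 X0.0 Y0.0
G1 X27.0 Y0.0
G1 X27.0 Y5.0
G1 X9.0 Y5.0
G1 X9.0 Y29.0
G1 X0.0 Y29.0
G1 X0.0 Y0.0
; layer 4
G0 Z10.7
G0 X0.0 Y0.0
G1 X27.0 Y0.0
G1 X27.0 Y5.0
G1 X9.0 Y5.0
G1 X9.0 Y29.0
G1 X0.0 Y29.0
G1 X0.0 Y0.0
; layer 5
G0 Z13.3
G0 X0.0 Y0.0
G1 X27.0 Y0.0
G1 X27.0 Y5.0
G1 X9.0 Y5.0
G1 X9.0 Y29.0
G1 X0.0 Y29.0
G1 X0.0 Y0.0
; layer 6
G0 Z16.0
G0 X0.0 Y0.0
G1 X27.0 Y0.0
G1 X27.0 Y5.0
G1 X9.0 Y5.0
G1 X9.0 Y29.0
G1 X0.0 Y29.0
G1 X0.0 Y0.0
M2 ; end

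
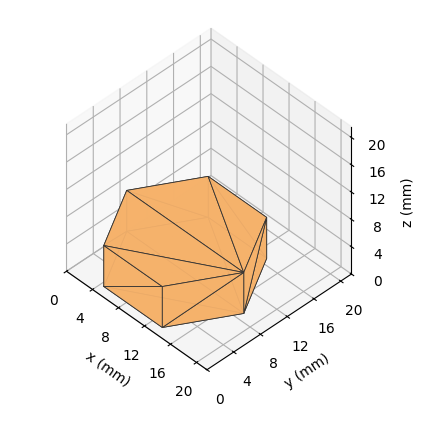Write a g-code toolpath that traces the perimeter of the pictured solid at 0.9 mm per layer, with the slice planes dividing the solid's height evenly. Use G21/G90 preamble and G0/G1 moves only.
Reading the render: the shape is a regular 6-sided prism (a cylinder approximated with 6 flat sides), circumscribed radius ≈ 9 mm, height ≈ 6 mm (dimensions read to the nearest mm from the axis ticks). For the g-code, the solid's height is divided into equal slices at the stated Δz and each level perimeter traced with G1 moves after a G0 lift.

; perimeter-only toolpath
G21 ; units = mm
G90 ; absolute positioning
G28 ; home
; layer 1
G0 Z0.9
G0 X18.0 Y9.0
G1 X13.5 Y16.8
G1 X4.5 Y16.8
G1 X0.0 Y9.0
G1 X4.5 Y1.2
G1 X13.5 Y1.2
G1 X18.0 Y9.0
; layer 2
G0 Z1.7
G0 X18.0 Y9.0
G1 X13.5 Y16.8
G1 X4.5 Y16.8
G1 X0.0 Y9.0
G1 X4.5 Y1.2
G1 X13.5 Y1.2
G1 X18.0 Y9.0
; layer 3
G0 Z2.6
G0 X18.0 Y9.0
G1 X13.5 Y16.8
G1 X4.5 Y16.8
G1 X0.0 Y9.0
G1 X4.5 Y1.2
G1 X13.5 Y1.2
G1 X18.0 Y9.0
; layer 4
G0 Z3.4
G0 X18.0 Y9.0
G1 X13.5 Y16.8
G1 X4.5 Y16.8
G1 X0.0 Y9.0
G1 X4.5 Y1.2
G1 X13.5 Y1.2
G1 X18.0 Y9.0
; layer 5
G0 Z4.3
G0 X18.0 Y9.0
G1 X13.5 Y16.8
G1 X4.5 Y16.8
G1 X0.0 Y9.0
G1 X4.5 Y1.2
G1 X13.5 Y1.2
G1 X18.0 Y9.0
; layer 6
G0 Z5.1
G0 X18.0 Y9.0
G1 X13.5 Y16.8
G1 X4.5 Y16.8
G1 X0.0 Y9.0
G1 X4.5 Y1.2
G1 X13.5 Y1.2
G1 X18.0 Y9.0
; layer 7
G0 Z6.0
G0 X18.0 Y9.0
G1 X13.5 Y16.8
G1 X4.5 Y16.8
G1 X0.0 Y9.0
G1 X4.5 Y1.2
G1 X13.5 Y1.2
G1 X18.0 Y9.0
M2 ; end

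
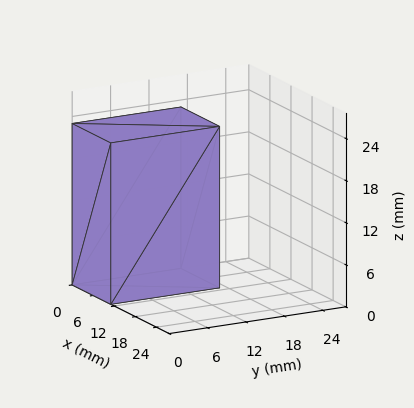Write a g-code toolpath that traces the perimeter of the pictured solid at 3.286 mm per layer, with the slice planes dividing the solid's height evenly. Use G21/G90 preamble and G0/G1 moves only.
Reading the render: the shape is a rectangular box, roughly 11 × 17 mm footprint and 23 mm tall (dimensions read to the nearest mm from the axis ticks). For the g-code, the solid's height is divided into equal slices at the stated Δz and each level perimeter traced with G1 moves after a G0 lift.

; perimeter-only toolpath
G21 ; units = mm
G90 ; absolute positioning
G28 ; home
; layer 1
G0 Z3.286
G0 X0.000 Y0.000
G1 X11.000 Y0.000
G1 X11.000 Y17.000
G1 X0.000 Y17.000
G1 X0.000 Y0.000
; layer 2
G0 Z6.571
G0 X0.000 Y0.000
G1 X11.000 Y0.000
G1 X11.000 Y17.000
G1 X0.000 Y17.000
G1 X0.000 Y0.000
; layer 3
G0 Z9.857
G0 X0.000 Y0.000
G1 X11.000 Y0.000
G1 X11.000 Y17.000
G1 X0.000 Y17.000
G1 X0.000 Y0.000
; layer 4
G0 Z13.143
G0 X0.000 Y0.000
G1 X11.000 Y0.000
G1 X11.000 Y17.000
G1 X0.000 Y17.000
G1 X0.000 Y0.000
; layer 5
G0 Z16.429
G0 X0.000 Y0.000
G1 X11.000 Y0.000
G1 X11.000 Y17.000
G1 X0.000 Y17.000
G1 X0.000 Y0.000
; layer 6
G0 Z19.714
G0 X0.000 Y0.000
G1 X11.000 Y0.000
G1 X11.000 Y17.000
G1 X0.000 Y17.000
G1 X0.000 Y0.000
; layer 7
G0 Z23.000
G0 X0.000 Y0.000
G1 X11.000 Y0.000
G1 X11.000 Y17.000
G1 X0.000 Y17.000
G1 X0.000 Y0.000
M2 ; end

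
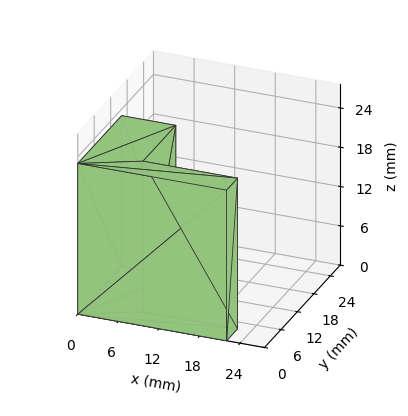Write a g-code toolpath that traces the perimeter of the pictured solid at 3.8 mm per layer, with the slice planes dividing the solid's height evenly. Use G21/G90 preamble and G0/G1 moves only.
Reading the render: the shape is an L-shaped prism: outer 22 × 16 mm, arm thicknesses ≈ 4 mm (horizontal) and 8 mm (vertical), extruded 23 mm in z (dimensions read to the nearest mm from the axis ticks). For the g-code, the solid's height is divided into equal slices at the stated Δz and each level perimeter traced with G1 moves after a G0 lift.

; perimeter-only toolpath
G21 ; units = mm
G90 ; absolute positioning
G28 ; home
; layer 1
G0 Z3.8
G0 X0.0 Y0.0
G1 X22.0 Y0.0
G1 X22.0 Y4.0
G1 X8.0 Y4.0
G1 X8.0 Y16.0
G1 X0.0 Y16.0
G1 X0.0 Y0.0
; layer 2
G0 Z7.7
G0 X0.0 Y0.0
G1 X22.0 Y0.0
G1 X22.0 Y4.0
G1 X8.0 Y4.0
G1 X8.0 Y16.0
G1 X0.0 Y16.0
G1 X0.0 Y0.0
; layer 3
G0 Z11.5
G0 X0.0 Y0.0
G1 X22.0 Y0.0
G1 X22.0 Y4.0
G1 X8.0 Y4.0
G1 X8.0 Y16.0
G1 X0.0 Y16.0
G1 X0.0 Y0.0
; layer 4
G0 Z15.3
G0 X0.0 Y0.0
G1 X22.0 Y0.0
G1 X22.0 Y4.0
G1 X8.0 Y4.0
G1 X8.0 Y16.0
G1 X0.0 Y16.0
G1 X0.0 Y0.0
; layer 5
G0 Z19.2
G0 X0.0 Y0.0
G1 X22.0 Y0.0
G1 X22.0 Y4.0
G1 X8.0 Y4.0
G1 X8.0 Y16.0
G1 X0.0 Y16.0
G1 X0.0 Y0.0
; layer 6
G0 Z23.0
G0 X0.0 Y0.0
G1 X22.0 Y0.0
G1 X22.0 Y4.0
G1 X8.0 Y4.0
G1 X8.0 Y16.0
G1 X0.0 Y16.0
G1 X0.0 Y0.0
M2 ; end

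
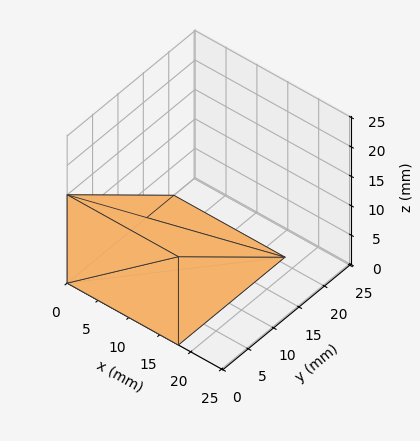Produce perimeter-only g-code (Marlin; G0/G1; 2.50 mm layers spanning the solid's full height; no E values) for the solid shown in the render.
Reading the render: the shape is a wedge (ramp): 18 × 21 mm base, rising to 15 mm along the y=0 edge and sloping linearly to z=0 at y=21 (dimensions read to the nearest mm from the axis ticks). For the g-code, the solid's height is divided into equal slices at the stated Δz and each level perimeter traced with G1 moves after a G0 lift.

; perimeter-only toolpath
G21 ; units = mm
G90 ; absolute positioning
G28 ; home
; layer 1
G0 Z2.50
G0 X0.00 Y0.00
G1 X18.00 Y0.00
G1 X18.00 Y17.50
G1 X0.00 Y17.50
G1 X0.00 Y0.00
; layer 2
G0 Z5.00
G0 X0.00 Y0.00
G1 X18.00 Y0.00
G1 X18.00 Y14.00
G1 X0.00 Y14.00
G1 X0.00 Y0.00
; layer 3
G0 Z7.50
G0 X0.00 Y0.00
G1 X18.00 Y0.00
G1 X18.00 Y10.50
G1 X0.00 Y10.50
G1 X0.00 Y0.00
; layer 4
G0 Z10.00
G0 X0.00 Y0.00
G1 X18.00 Y0.00
G1 X18.00 Y7.00
G1 X0.00 Y7.00
G1 X0.00 Y0.00
; layer 5
G0 Z12.50
G0 X0.00 Y0.00
G1 X18.00 Y0.00
G1 X18.00 Y3.50
G1 X0.00 Y3.50
G1 X0.00 Y0.00
M2 ; end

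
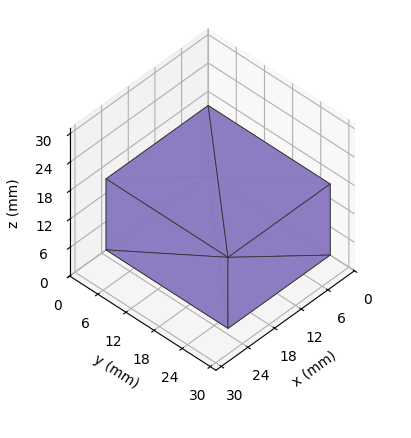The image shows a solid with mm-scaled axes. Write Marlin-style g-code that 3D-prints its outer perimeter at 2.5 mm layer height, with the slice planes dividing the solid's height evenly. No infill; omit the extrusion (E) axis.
Reading the render: the shape is a rectangular box, roughly 23 × 26 mm footprint and 15 mm tall (dimensions read to the nearest mm from the axis ticks). For the g-code, the solid's height is divided into equal slices at the stated Δz and each level perimeter traced with G1 moves after a G0 lift.

; perimeter-only toolpath
G21 ; units = mm
G90 ; absolute positioning
G28 ; home
; layer 1
G0 Z2.5
G0 X0.0 Y0.0
G1 X23.0 Y0.0
G1 X23.0 Y26.0
G1 X0.0 Y26.0
G1 X0.0 Y0.0
; layer 2
G0 Z5.0
G0 X0.0 Y0.0
G1 X23.0 Y0.0
G1 X23.0 Y26.0
G1 X0.0 Y26.0
G1 X0.0 Y0.0
; layer 3
G0 Z7.5
G0 X0.0 Y0.0
G1 X23.0 Y0.0
G1 X23.0 Y26.0
G1 X0.0 Y26.0
G1 X0.0 Y0.0
; layer 4
G0 Z10.0
G0 X0.0 Y0.0
G1 X23.0 Y0.0
G1 X23.0 Y26.0
G1 X0.0 Y26.0
G1 X0.0 Y0.0
; layer 5
G0 Z12.5
G0 X0.0 Y0.0
G1 X23.0 Y0.0
G1 X23.0 Y26.0
G1 X0.0 Y26.0
G1 X0.0 Y0.0
; layer 6
G0 Z15.0
G0 X0.0 Y0.0
G1 X23.0 Y0.0
G1 X23.0 Y26.0
G1 X0.0 Y26.0
G1 X0.0 Y0.0
M2 ; end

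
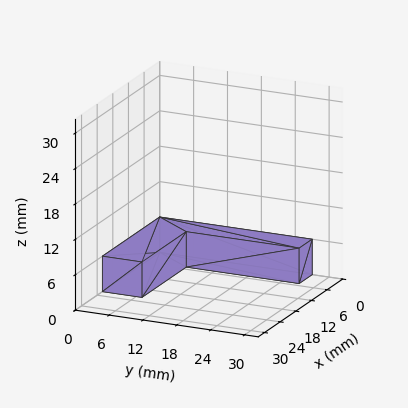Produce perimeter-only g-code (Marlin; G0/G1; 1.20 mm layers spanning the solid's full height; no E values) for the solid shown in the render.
Reading the render: the shape is an L-shaped prism: outer 22 × 27 mm, arm thicknesses ≈ 7 mm (horizontal) and 5 mm (vertical), extruded 6 mm in z (dimensions read to the nearest mm from the axis ticks). For the g-code, the solid's height is divided into equal slices at the stated Δz and each level perimeter traced with G1 moves after a G0 lift.

; perimeter-only toolpath
G21 ; units = mm
G90 ; absolute positioning
G28 ; home
; layer 1
G0 Z1.20
G0 X0.00 Y0.00
G1 X22.00 Y0.00
G1 X22.00 Y7.00
G1 X5.00 Y7.00
G1 X5.00 Y27.00
G1 X0.00 Y27.00
G1 X0.00 Y0.00
; layer 2
G0 Z2.40
G0 X0.00 Y0.00
G1 X22.00 Y0.00
G1 X22.00 Y7.00
G1 X5.00 Y7.00
G1 X5.00 Y27.00
G1 X0.00 Y27.00
G1 X0.00 Y0.00
; layer 3
G0 Z3.60
G0 X0.00 Y0.00
G1 X22.00 Y0.00
G1 X22.00 Y7.00
G1 X5.00 Y7.00
G1 X5.00 Y27.00
G1 X0.00 Y27.00
G1 X0.00 Y0.00
; layer 4
G0 Z4.80
G0 X0.00 Y0.00
G1 X22.00 Y0.00
G1 X22.00 Y7.00
G1 X5.00 Y7.00
G1 X5.00 Y27.00
G1 X0.00 Y27.00
G1 X0.00 Y0.00
; layer 5
G0 Z6.00
G0 X0.00 Y0.00
G1 X22.00 Y0.00
G1 X22.00 Y7.00
G1 X5.00 Y7.00
G1 X5.00 Y27.00
G1 X0.00 Y27.00
G1 X0.00 Y0.00
M2 ; end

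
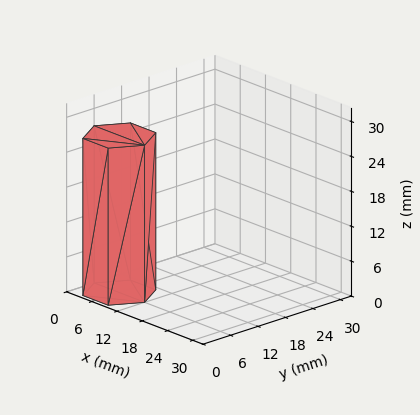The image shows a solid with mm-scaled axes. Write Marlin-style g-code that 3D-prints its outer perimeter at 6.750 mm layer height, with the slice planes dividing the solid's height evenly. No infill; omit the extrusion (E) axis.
Reading the render: the shape is a regular 6-sided prism (a cylinder approximated with 6 flat sides), circumscribed radius ≈ 6 mm, height ≈ 27 mm (dimensions read to the nearest mm from the axis ticks). For the g-code, the solid's height is divided into equal slices at the stated Δz and each level perimeter traced with G1 moves after a G0 lift.

; perimeter-only toolpath
G21 ; units = mm
G90 ; absolute positioning
G28 ; home
; layer 1
G0 Z6.750
G0 X12.000 Y6.000
G1 X9.000 Y11.196
G1 X3.000 Y11.196
G1 X0.000 Y6.000
G1 X3.000 Y0.804
G1 X9.000 Y0.804
G1 X12.000 Y6.000
; layer 2
G0 Z13.500
G0 X12.000 Y6.000
G1 X9.000 Y11.196
G1 X3.000 Y11.196
G1 X0.000 Y6.000
G1 X3.000 Y0.804
G1 X9.000 Y0.804
G1 X12.000 Y6.000
; layer 3
G0 Z20.250
G0 X12.000 Y6.000
G1 X9.000 Y11.196
G1 X3.000 Y11.196
G1 X0.000 Y6.000
G1 X3.000 Y0.804
G1 X9.000 Y0.804
G1 X12.000 Y6.000
; layer 4
G0 Z27.000
G0 X12.000 Y6.000
G1 X9.000 Y11.196
G1 X3.000 Y11.196
G1 X0.000 Y6.000
G1 X3.000 Y0.804
G1 X9.000 Y0.804
G1 X12.000 Y6.000
M2 ; end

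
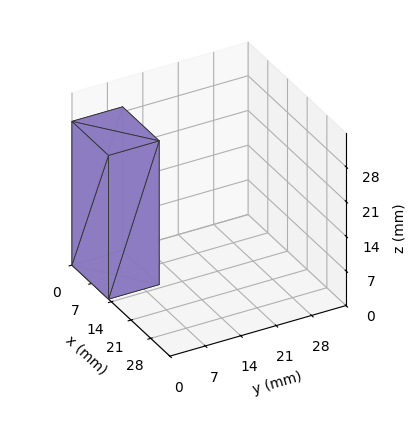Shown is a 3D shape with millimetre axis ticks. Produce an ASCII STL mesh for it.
Reading the render: the shape is a rectangular box, roughly 13 × 10 mm footprint and 29 mm tall (dimensions read to the nearest mm from the axis ticks). For the STL, each face is triangulated and given an outward normal.

solid part
  facet normal 0.0000 0.0000 -1.0000
    outer loop
      vertex 13.00 10.00 0.00
      vertex 13.00 0.00 0.00
      vertex 0.00 0.00 0.00
    endloop
  endfacet
  facet normal 0.0000 0.0000 -1.0000
    outer loop
      vertex 0.00 10.00 0.00
      vertex 13.00 10.00 0.00
      vertex 0.00 0.00 0.00
    endloop
  endfacet
  facet normal 0.0000 0.0000 1.0000
    outer loop
      vertex 0.00 0.00 29.00
      vertex 13.00 0.00 29.00
      vertex 13.00 10.00 29.00
    endloop
  endfacet
  facet normal 0.0000 0.0000 1.0000
    outer loop
      vertex 0.00 0.00 29.00
      vertex 13.00 10.00 29.00
      vertex 0.00 10.00 29.00
    endloop
  endfacet
  facet normal 0.0000 -1.0000 0.0000
    outer loop
      vertex 0.00 0.00 0.00
      vertex 13.00 0.00 0.00
      vertex 13.00 0.00 29.00
    endloop
  endfacet
  facet normal 0.0000 -1.0000 0.0000
    outer loop
      vertex 0.00 0.00 0.00
      vertex 13.00 0.00 29.00
      vertex 0.00 0.00 29.00
    endloop
  endfacet
  facet normal 0.0000 1.0000 0.0000
    outer loop
      vertex 13.00 10.00 29.00
      vertex 13.00 10.00 0.00
      vertex 0.00 10.00 0.00
    endloop
  endfacet
  facet normal 0.0000 1.0000 0.0000
    outer loop
      vertex 0.00 10.00 29.00
      vertex 13.00 10.00 29.00
      vertex 0.00 10.00 0.00
    endloop
  endfacet
  facet normal -1.0000 0.0000 0.0000
    outer loop
      vertex 0.00 10.00 29.00
      vertex 0.00 10.00 0.00
      vertex 0.00 0.00 0.00
    endloop
  endfacet
  facet normal -1.0000 0.0000 0.0000
    outer loop
      vertex 0.00 0.00 29.00
      vertex 0.00 10.00 29.00
      vertex 0.00 0.00 0.00
    endloop
  endfacet
  facet normal 1.0000 0.0000 0.0000
    outer loop
      vertex 13.00 0.00 0.00
      vertex 13.00 10.00 0.00
      vertex 13.00 10.00 29.00
    endloop
  endfacet
  facet normal 1.0000 0.0000 0.0000
    outer loop
      vertex 13.00 0.00 0.00
      vertex 13.00 10.00 29.00
      vertex 13.00 0.00 29.00
    endloop
  endfacet
endsolid part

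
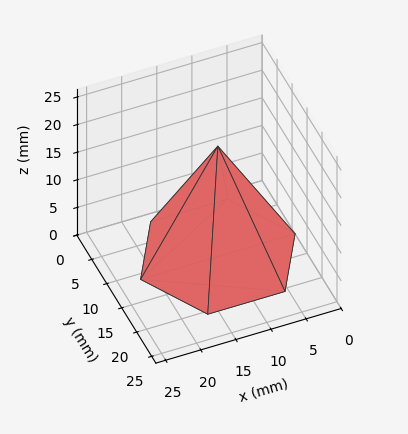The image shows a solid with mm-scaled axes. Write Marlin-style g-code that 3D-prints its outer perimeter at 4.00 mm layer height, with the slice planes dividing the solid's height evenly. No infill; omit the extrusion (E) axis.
Reading the render: the shape is a regular 6-sided pyramid, base circumscribed radius ≈ 11 mm, apex at z ≈ 20 mm (dimensions read to the nearest mm from the axis ticks). For the g-code, the solid's height is divided into equal slices at the stated Δz and each level perimeter traced with G1 moves after a G0 lift.

; perimeter-only toolpath
G21 ; units = mm
G90 ; absolute positioning
G28 ; home
; layer 1
G0 Z4.00
G0 X19.80 Y11.00
G1 X15.40 Y18.62
G1 X6.60 Y18.62
G1 X2.20 Y11.00
G1 X6.60 Y3.38
G1 X15.40 Y3.38
G1 X19.80 Y11.00
; layer 2
G0 Z8.00
G0 X17.60 Y11.00
G1 X14.30 Y16.72
G1 X7.70 Y16.72
G1 X4.40 Y11.00
G1 X7.70 Y5.28
G1 X14.30 Y5.28
G1 X17.60 Y11.00
; layer 3
G0 Z12.00
G0 X15.40 Y11.00
G1 X13.20 Y14.81
G1 X8.80 Y14.81
G1 X6.60 Y11.00
G1 X8.80 Y7.19
G1 X13.20 Y7.19
G1 X15.40 Y11.00
; layer 4
G0 Z16.00
G0 X13.20 Y11.00
G1 X12.10 Y12.91
G1 X9.90 Y12.91
G1 X8.80 Y11.00
G1 X9.90 Y9.09
G1 X12.10 Y9.09
G1 X13.20 Y11.00
M2 ; end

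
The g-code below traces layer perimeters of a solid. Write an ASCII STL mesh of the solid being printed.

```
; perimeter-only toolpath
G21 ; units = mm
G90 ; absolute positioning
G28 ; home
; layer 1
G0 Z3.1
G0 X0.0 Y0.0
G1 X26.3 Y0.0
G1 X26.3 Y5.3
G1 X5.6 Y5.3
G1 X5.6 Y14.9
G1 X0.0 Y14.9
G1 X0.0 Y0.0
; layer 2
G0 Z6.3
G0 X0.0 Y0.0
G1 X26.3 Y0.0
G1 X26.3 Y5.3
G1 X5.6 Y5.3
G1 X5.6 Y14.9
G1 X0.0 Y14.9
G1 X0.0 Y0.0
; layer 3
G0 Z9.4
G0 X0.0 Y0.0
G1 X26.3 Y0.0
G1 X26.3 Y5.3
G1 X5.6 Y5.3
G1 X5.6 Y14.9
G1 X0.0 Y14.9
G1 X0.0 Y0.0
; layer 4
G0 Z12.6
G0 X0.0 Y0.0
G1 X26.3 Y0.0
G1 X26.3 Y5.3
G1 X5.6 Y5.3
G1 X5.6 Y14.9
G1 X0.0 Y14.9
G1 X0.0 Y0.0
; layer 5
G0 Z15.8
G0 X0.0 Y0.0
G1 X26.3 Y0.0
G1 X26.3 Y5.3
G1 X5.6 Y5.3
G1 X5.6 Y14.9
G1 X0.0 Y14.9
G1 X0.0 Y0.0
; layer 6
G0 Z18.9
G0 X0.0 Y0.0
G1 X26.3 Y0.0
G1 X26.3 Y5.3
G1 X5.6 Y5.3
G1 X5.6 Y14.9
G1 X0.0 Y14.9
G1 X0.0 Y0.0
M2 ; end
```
solid part
  facet normal 0.0000 0.0000 -1.0000
    outer loop
      vertex 26.3 5.3 0.0
      vertex 26.3 0.0 0.0
      vertex 0.0 0.0 0.0
    endloop
  endfacet
  facet normal 0.0000 0.0000 -1.0000
    outer loop
      vertex 5.6 5.3 0.0
      vertex 26.3 5.3 0.0
      vertex 0.0 0.0 0.0
    endloop
  endfacet
  facet normal 0.0000 0.0000 -1.0000
    outer loop
      vertex 5.6 14.9 0.0
      vertex 5.6 5.3 0.0
      vertex 0.0 0.0 0.0
    endloop
  endfacet
  facet normal 0.0000 0.0000 -1.0000
    outer loop
      vertex 0.0 14.9 0.0
      vertex 5.6 14.9 0.0
      vertex 0.0 0.0 0.0
    endloop
  endfacet
  facet normal 0.0000 0.0000 1.0000
    outer loop
      vertex 0.0 0.0 18.9
      vertex 26.3 0.0 18.9
      vertex 26.3 5.3 18.9
    endloop
  endfacet
  facet normal 0.0000 0.0000 1.0000
    outer loop
      vertex 0.0 0.0 18.9
      vertex 26.3 5.3 18.9
      vertex 5.6 5.3 18.9
    endloop
  endfacet
  facet normal 0.0000 0.0000 1.0000
    outer loop
      vertex 0.0 0.0 18.9
      vertex 5.6 5.3 18.9
      vertex 5.6 14.9 18.9
    endloop
  endfacet
  facet normal 0.0000 0.0000 1.0000
    outer loop
      vertex 0.0 0.0 18.9
      vertex 5.6 14.9 18.9
      vertex 0.0 14.9 18.9
    endloop
  endfacet
  facet normal 0.0000 -1.0000 0.0000
    outer loop
      vertex 0.0 0.0 0.0
      vertex 26.3 0.0 0.0
      vertex 26.3 0.0 18.9
    endloop
  endfacet
  facet normal 0.0000 -1.0000 0.0000
    outer loop
      vertex 0.0 0.0 0.0
      vertex 26.3 0.0 18.9
      vertex 0.0 0.0 18.9
    endloop
  endfacet
  facet normal 1.0000 0.0000 0.0000
    outer loop
      vertex 26.3 0.0 0.0
      vertex 26.3 5.3 0.0
      vertex 26.3 5.3 18.9
    endloop
  endfacet
  facet normal 1.0000 0.0000 0.0000
    outer loop
      vertex 26.3 0.0 0.0
      vertex 26.3 5.3 18.9
      vertex 26.3 0.0 18.9
    endloop
  endfacet
  facet normal 0.0000 1.0000 0.0000
    outer loop
      vertex 26.3 5.3 0.0
      vertex 5.6 5.3 0.0
      vertex 5.6 5.3 18.9
    endloop
  endfacet
  facet normal 0.0000 1.0000 0.0000
    outer loop
      vertex 26.3 5.3 0.0
      vertex 5.6 5.3 18.9
      vertex 26.3 5.3 18.9
    endloop
  endfacet
  facet normal 1.0000 0.0000 0.0000
    outer loop
      vertex 5.6 5.3 0.0
      vertex 5.6 14.9 0.0
      vertex 5.6 14.9 18.9
    endloop
  endfacet
  facet normal 1.0000 0.0000 0.0000
    outer loop
      vertex 5.6 5.3 0.0
      vertex 5.6 14.9 18.9
      vertex 5.6 5.3 18.9
    endloop
  endfacet
  facet normal 0.0000 1.0000 0.0000
    outer loop
      vertex 5.6 14.9 0.0
      vertex 0.0 14.9 0.0
      vertex 0.0 14.9 18.9
    endloop
  endfacet
  facet normal 0.0000 1.0000 0.0000
    outer loop
      vertex 5.6 14.9 0.0
      vertex 0.0 14.9 18.9
      vertex 5.6 14.9 18.9
    endloop
  endfacet
  facet normal -1.0000 0.0000 0.0000
    outer loop
      vertex 0.0 14.9 0.0
      vertex 0.0 0.0 0.0
      vertex 0.0 0.0 18.9
    endloop
  endfacet
  facet normal -1.0000 0.0000 0.0000
    outer loop
      vertex 0.0 14.9 0.0
      vertex 0.0 0.0 18.9
      vertex 0.0 14.9 18.9
    endloop
  endfacet
endsolid part

The G0 Z moves step by Δz≈3.1 mm. Every layer's G1 loop is the same polygon, so the solid is a straight extrusion of it from z=0 to z≈18.9. Closing with flat bottom and top caps and triangulating gives 20 facets — an L-shaped prism: outer 26.3 × 14.9 mm, arm thicknesses ≈ 5.3 mm (horizontal) and 5.6 mm (vertical), extruded 18.9 mm in z.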